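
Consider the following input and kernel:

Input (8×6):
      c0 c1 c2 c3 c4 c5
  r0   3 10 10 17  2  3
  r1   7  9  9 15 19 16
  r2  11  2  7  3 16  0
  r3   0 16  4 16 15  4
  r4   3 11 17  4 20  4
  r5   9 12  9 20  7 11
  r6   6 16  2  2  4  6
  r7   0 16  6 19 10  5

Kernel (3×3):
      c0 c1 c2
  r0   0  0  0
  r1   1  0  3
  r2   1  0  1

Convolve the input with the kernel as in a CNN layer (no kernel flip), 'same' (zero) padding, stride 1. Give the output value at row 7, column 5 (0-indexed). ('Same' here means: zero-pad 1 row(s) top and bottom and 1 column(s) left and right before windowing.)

The receptive field on the zero-padded input at this output position is [4 6 0 / 10 5 0 / 0 0 0]. Elementwise product with the kernel and sum: 10·1 + 0·3 + 0·1 + 0·1.

10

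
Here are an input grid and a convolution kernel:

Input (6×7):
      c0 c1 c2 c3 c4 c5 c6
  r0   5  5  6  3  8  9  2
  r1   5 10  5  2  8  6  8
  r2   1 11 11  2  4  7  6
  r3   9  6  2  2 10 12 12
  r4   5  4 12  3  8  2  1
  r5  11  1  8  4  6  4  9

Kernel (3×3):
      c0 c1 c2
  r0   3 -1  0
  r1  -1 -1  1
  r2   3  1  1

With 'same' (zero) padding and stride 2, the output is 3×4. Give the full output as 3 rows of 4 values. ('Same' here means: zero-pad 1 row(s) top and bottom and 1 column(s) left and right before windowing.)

Output[0,0]: The receptive field on the zero-padded input at this output position is [0 0 0 / 0 5 5 / 0 5 10]. Elementwise product with the kernel and sum: 0·3 + 0·-1 + 0·-1 + 5·-1 + 5·1 + 0·3 + 5·1 + 10·1.

15 29 18 15
20 27 27 45
2 18 9 42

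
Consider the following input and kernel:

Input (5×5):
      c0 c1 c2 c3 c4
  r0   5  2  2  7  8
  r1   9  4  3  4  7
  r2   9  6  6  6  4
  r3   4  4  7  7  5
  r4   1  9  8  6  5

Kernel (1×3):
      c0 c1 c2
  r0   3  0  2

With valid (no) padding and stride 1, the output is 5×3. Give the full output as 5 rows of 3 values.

Output[0,0]: The receptive field on the input at this output position is [5 2 2]. Elementwise product with the kernel and sum: 5·3 + 2·2.

19 20 22
33 20 23
39 30 26
26 26 31
19 39 34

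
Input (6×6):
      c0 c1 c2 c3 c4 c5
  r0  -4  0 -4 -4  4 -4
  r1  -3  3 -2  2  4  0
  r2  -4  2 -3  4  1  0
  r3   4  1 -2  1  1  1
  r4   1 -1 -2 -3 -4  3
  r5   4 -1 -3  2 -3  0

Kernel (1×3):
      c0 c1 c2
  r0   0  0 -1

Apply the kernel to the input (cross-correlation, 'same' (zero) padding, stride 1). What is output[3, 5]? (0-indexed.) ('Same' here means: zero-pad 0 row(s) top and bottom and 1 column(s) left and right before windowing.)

The receptive field on the zero-padded input at this output position is [1 1 0]. Elementwise product with the kernel and sum: 0·-1.

0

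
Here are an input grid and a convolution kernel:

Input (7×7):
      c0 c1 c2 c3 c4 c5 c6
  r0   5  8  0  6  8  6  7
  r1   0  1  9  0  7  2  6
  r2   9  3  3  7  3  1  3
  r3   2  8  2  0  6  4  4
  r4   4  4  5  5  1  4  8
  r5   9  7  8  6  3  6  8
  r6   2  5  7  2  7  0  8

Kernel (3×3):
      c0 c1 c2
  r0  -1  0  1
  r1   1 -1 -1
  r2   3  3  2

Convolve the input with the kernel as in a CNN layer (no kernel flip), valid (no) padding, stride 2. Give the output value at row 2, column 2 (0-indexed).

The receptive field on the input at this output position is [1 4 8 / 3 6 8 / 7 0 8]. Elementwise product with the kernel and sum: 1·-1 + 8·1 + 3·1 + 6·-1 + 8·-1 + 7·3 + 0·3 + 8·2.

33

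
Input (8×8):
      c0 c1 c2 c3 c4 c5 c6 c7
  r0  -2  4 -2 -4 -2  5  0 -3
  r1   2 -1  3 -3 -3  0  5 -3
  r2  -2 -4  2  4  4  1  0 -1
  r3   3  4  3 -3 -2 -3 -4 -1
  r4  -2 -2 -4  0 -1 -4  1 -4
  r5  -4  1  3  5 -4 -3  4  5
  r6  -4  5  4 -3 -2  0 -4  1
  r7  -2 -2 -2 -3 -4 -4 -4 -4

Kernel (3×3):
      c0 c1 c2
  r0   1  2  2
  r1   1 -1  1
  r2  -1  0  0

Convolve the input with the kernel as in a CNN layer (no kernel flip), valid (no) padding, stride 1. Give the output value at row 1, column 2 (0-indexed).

The receptive field on the input at this output position is [3 -3 -3 / 2 4 4 / 3 -3 -2]. Elementwise product with the kernel and sum: 3·1 + -3·2 + -3·2 + 2·1 + 4·-1 + 4·1 + 3·-1.

-10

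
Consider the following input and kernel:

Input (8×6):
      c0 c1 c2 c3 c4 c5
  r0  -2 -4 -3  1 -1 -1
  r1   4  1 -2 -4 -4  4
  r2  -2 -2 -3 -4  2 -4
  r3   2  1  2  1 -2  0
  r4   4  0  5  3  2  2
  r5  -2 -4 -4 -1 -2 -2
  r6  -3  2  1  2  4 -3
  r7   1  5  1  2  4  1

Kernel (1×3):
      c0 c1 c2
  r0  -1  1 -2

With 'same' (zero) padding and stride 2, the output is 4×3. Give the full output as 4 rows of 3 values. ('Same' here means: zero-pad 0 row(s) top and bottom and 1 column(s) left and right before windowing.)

Output[0,0]: The receptive field on the zero-padded input at this output position is [0 -2 -4]. Elementwise product with the kernel and sum: 0·-1 + -2·1 + -4·-2.

6 -1 0
2 7 14
4 -1 -5
-7 -5 8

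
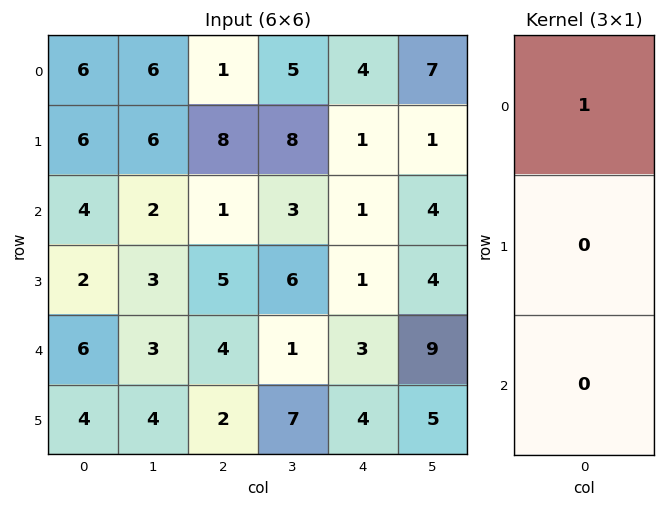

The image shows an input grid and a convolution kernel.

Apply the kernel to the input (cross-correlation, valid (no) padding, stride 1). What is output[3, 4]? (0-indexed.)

The receptive field on the input at this output position is [1 / 3 / 4]. Elementwise product with the kernel and sum: 1·1.

1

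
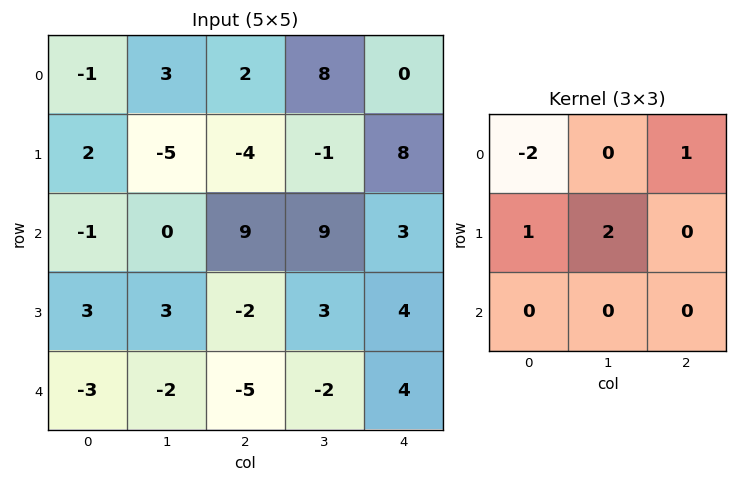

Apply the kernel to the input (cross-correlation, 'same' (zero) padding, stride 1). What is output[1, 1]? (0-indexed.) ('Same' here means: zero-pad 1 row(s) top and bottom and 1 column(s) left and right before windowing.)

The receptive field on the zero-padded input at this output position is [-1 3 2 / 2 -5 -4 / -1 0 9]. Elementwise product with the kernel and sum: -1·-2 + 2·1 + 2·1 + -5·2.

-4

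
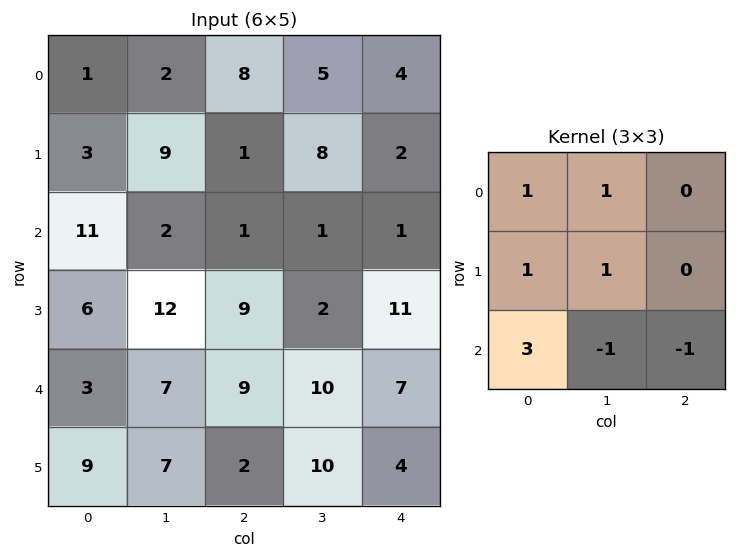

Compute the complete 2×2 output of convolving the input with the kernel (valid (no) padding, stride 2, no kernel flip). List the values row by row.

45 23
24 23

Output[0,0]: The receptive field on the input at this output position is [1 2 8 / 3 9 1 / 11 2 1]. Elementwise product with the kernel and sum: 1·1 + 2·1 + 3·1 + 9·1 + 11·3 + 2·-1 + 1·-1.
Output[0,1]: The receptive field on the input at this output position is [8 5 4 / 1 8 2 / 1 1 1]. Elementwise product with the kernel and sum: 8·1 + 5·1 + 1·1 + 8·1 + 1·3 + 1·-1 + 1·-1.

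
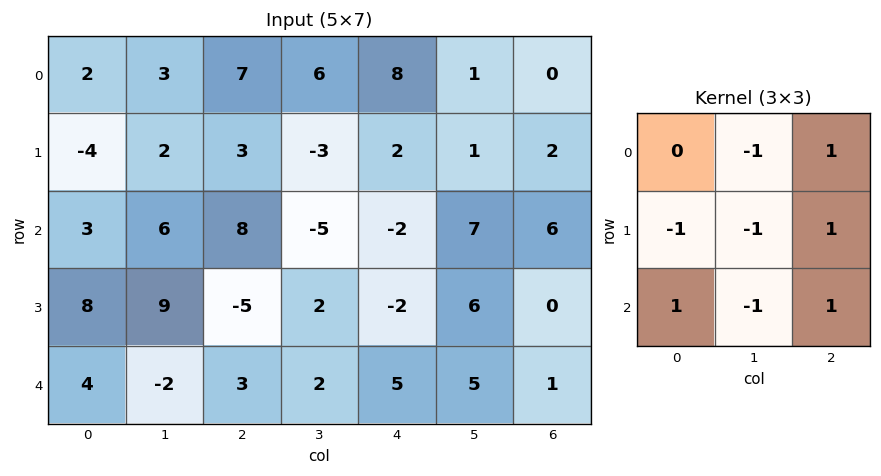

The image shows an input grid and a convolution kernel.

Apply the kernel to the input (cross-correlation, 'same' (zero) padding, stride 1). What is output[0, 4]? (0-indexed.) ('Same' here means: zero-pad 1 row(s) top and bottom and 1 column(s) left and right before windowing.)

-17

The receptive field on the zero-padded input at this output position is [0 0 0 / 6 8 1 / -3 2 1]. Elementwise product with the kernel and sum: 0·-1 + 0·1 + 6·-1 + 8·-1 + 1·1 + -3·1 + 2·-1 + 1·1.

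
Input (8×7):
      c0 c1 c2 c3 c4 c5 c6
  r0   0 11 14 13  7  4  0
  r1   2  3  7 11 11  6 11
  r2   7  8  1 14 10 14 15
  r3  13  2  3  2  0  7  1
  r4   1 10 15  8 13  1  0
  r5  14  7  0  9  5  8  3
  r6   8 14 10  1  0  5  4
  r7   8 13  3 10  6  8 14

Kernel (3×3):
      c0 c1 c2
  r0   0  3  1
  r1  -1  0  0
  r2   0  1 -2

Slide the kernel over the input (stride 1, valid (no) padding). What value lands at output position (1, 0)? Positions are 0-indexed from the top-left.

The receptive field on the input at this output position is [2 3 7 / 7 8 1 / 13 2 3]. Elementwise product with the kernel and sum: 3·3 + 7·1 + 7·-1 + 2·1 + 3·-2.

5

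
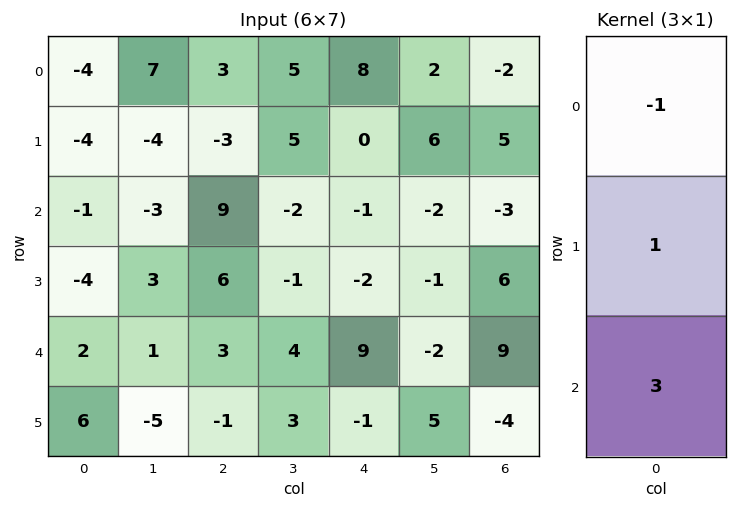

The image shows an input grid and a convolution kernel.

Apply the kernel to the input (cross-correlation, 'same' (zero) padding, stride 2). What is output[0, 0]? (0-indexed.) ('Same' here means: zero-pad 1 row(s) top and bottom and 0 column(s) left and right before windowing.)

-16

The receptive field on the zero-padded input at this output position is [0 / -4 / -4]. Elementwise product with the kernel and sum: 0·-1 + -4·1 + -4·3.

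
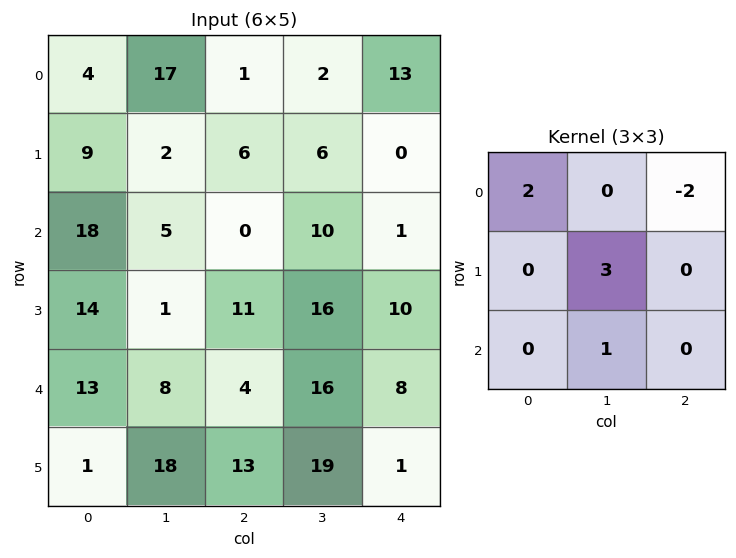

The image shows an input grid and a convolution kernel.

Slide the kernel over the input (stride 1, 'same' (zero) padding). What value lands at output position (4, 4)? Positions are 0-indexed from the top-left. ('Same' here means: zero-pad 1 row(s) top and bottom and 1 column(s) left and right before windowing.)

The receptive field on the zero-padded input at this output position is [16 10 0 / 16 8 0 / 19 1 0]. Elementwise product with the kernel and sum: 16·2 + 0·-2 + 8·3 + 1·1.

57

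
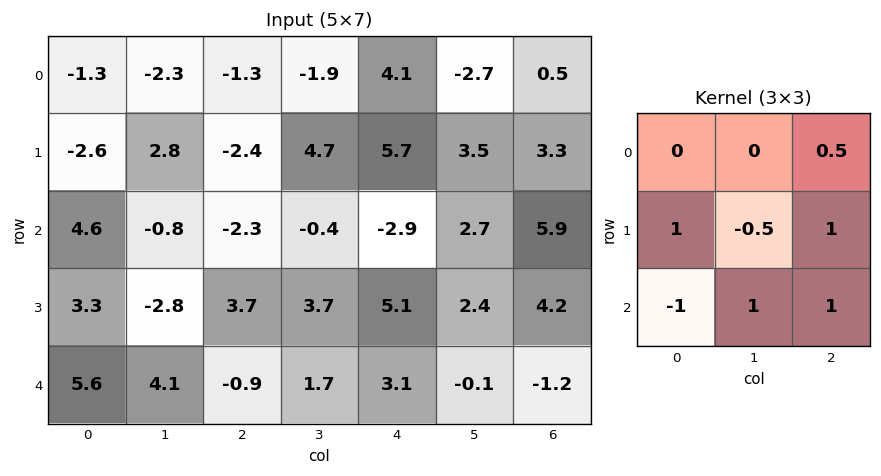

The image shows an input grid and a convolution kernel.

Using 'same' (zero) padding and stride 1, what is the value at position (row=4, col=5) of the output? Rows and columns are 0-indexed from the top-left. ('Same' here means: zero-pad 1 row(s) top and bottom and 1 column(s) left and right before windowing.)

4.05

The receptive field on the zero-padded input at this output position is [5.1 2.4 4.2 / 3.1 -0.1 -1.2 / 0 0 0]. Elementwise product with the kernel and sum: 4.2·0.5 + 3.1·1 + -0.1·-0.5 + -1.2·1 + 0·-1 + 0·1 + 0·1.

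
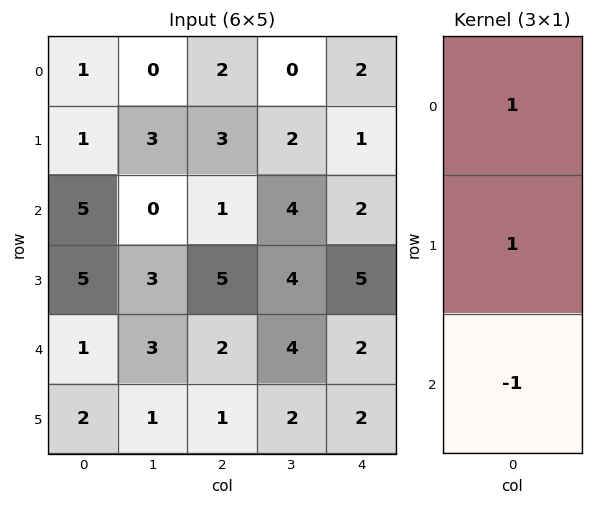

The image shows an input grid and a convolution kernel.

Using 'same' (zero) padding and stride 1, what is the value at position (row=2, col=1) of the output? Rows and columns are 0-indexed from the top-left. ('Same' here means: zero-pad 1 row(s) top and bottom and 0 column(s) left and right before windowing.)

The receptive field on the zero-padded input at this output position is [3 / 0 / 3]. Elementwise product with the kernel and sum: 3·1 + 0·1 + 3·-1.

0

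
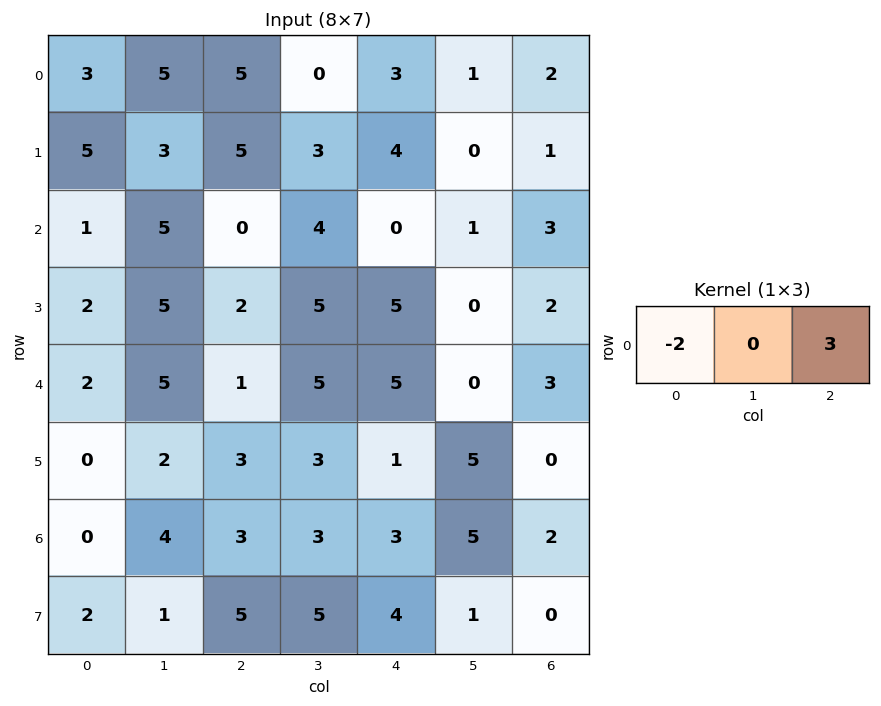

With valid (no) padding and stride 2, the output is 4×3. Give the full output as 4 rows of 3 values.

9 -1 0
-2 0 9
-1 13 -1
9 3 0

Output[0,0]: The receptive field on the input at this output position is [3 5 5]. Elementwise product with the kernel and sum: 3·-2 + 5·3.
Output[0,1]: The receptive field on the input at this output position is [5 0 3]. Elementwise product with the kernel and sum: 5·-2 + 3·3.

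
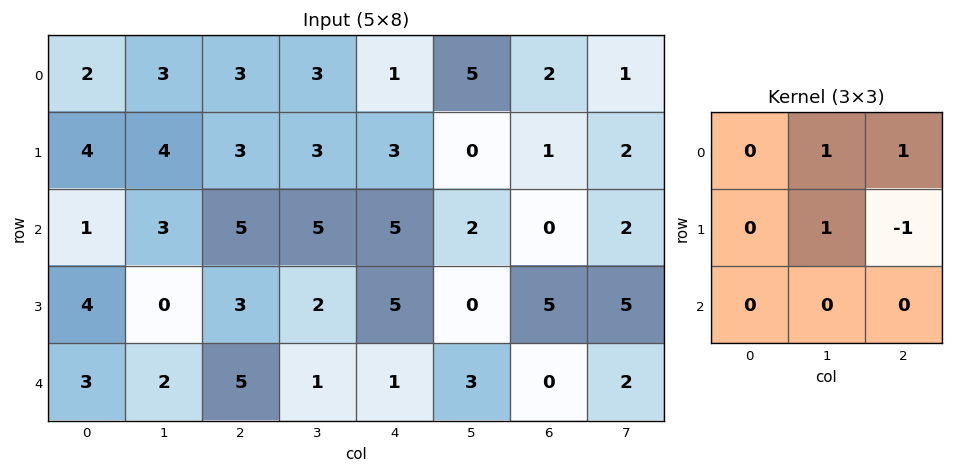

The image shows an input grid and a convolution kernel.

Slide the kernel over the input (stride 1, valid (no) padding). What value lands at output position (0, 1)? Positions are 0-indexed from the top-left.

The receptive field on the input at this output position is [3 3 3 / 4 3 3 / 3 5 5]. Elementwise product with the kernel and sum: 3·1 + 3·1 + 3·1 + 3·-1.

6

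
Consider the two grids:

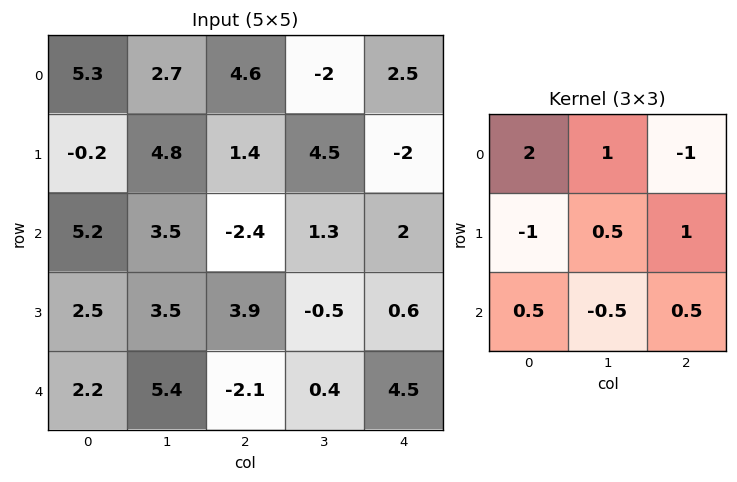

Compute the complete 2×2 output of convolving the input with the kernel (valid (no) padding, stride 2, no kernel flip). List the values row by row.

12.35 2.7
16.8 -8.05

Output[0,0]: The receptive field on the input at this output position is [5.3 2.7 4.6 / -0.2 4.8 1.4 / 5.2 3.5 -2.4]. Elementwise product with the kernel and sum: 5.3·2 + 2.7·1 + 4.6·-1 + -0.2·-1 + 4.8·0.5 + 1.4·1 + 5.2·0.5 + 3.5·-0.5 + -2.4·0.5.
Output[0,1]: The receptive field on the input at this output position is [4.6 -2 2.5 / 1.4 4.5 -2 / -2.4 1.3 2]. Elementwise product with the kernel and sum: 4.6·2 + -2·1 + 2.5·-1 + 1.4·-1 + 4.5·0.5 + -2·1 + -2.4·0.5 + 1.3·-0.5 + 2·0.5.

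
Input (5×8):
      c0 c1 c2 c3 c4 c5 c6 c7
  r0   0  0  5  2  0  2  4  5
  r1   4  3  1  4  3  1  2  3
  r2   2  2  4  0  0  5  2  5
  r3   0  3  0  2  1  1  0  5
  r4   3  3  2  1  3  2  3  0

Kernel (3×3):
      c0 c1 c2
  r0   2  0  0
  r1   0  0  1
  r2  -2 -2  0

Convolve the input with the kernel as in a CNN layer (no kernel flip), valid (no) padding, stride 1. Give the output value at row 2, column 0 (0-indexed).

The receptive field on the input at this output position is [2 2 4 / 0 3 0 / 3 3 2]. Elementwise product with the kernel and sum: 2·2 + 0·1 + 3·-2 + 3·-2.

-8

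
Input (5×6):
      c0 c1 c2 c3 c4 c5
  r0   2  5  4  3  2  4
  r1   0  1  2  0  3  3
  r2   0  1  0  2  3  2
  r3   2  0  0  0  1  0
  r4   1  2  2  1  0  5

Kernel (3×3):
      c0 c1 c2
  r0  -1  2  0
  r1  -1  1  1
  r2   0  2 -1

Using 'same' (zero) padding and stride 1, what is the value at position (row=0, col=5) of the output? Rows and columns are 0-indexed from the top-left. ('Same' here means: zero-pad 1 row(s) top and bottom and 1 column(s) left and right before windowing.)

8

The receptive field on the zero-padded input at this output position is [0 0 0 / 2 4 0 / 3 3 0]. Elementwise product with the kernel and sum: 0·-1 + 0·2 + 2·-1 + 4·1 + 0·1 + 3·2 + 0·-1.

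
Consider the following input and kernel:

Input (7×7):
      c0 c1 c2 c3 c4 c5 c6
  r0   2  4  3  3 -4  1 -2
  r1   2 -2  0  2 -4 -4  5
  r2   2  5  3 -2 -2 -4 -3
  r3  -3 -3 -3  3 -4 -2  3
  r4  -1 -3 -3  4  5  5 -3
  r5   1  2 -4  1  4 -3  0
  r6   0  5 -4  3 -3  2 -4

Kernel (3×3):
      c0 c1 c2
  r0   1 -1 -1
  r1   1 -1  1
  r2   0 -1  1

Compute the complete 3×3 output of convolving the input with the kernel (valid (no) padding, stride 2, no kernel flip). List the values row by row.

Output[0,0]: The receptive field on the input at this output position is [2 4 3 / 2 -2 0 / 2 5 3]. Elementwise product with the kernel and sum: 2·1 + 4·-1 + 3·-1 + 2·1 + -2·-1 + 0·1 + 5·-1 + 3·1.
Output[0,1]: The receptive field on the input at this output position is [3 3 -4 / 0 2 -4 / 3 -2 -2]. Elementwise product with the kernel and sum: 3·1 + 3·-1 + -4·-1 + 0·1 + 2·-1 + -4·1 + -2·-1 + -2·1.

-3 -2 3
-9 -2 -2
-9 -19 4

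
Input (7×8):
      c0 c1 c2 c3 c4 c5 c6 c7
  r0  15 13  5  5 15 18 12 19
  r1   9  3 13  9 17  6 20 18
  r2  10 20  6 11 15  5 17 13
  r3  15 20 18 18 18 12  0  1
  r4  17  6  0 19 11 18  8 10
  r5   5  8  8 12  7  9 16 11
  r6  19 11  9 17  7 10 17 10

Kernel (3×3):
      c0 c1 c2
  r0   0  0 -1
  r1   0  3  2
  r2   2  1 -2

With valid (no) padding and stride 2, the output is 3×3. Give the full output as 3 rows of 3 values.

Output[0,0]: The receptive field on the input at this output position is [15 13 5 / 9 3 13 / 10 20 6]. Elementwise product with the kernel and sum: 5·-1 + 3·3 + 13·2 + 10·2 + 20·1 + 6·-2.

58 39 47
130 72 43
71 60 41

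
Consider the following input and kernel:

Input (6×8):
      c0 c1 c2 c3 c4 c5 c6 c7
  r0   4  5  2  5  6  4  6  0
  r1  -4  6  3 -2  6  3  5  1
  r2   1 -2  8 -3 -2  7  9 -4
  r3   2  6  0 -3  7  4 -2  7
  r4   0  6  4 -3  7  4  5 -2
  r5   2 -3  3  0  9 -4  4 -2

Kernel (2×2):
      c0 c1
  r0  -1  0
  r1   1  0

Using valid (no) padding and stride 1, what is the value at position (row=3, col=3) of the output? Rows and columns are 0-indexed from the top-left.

0

The receptive field on the input at this output position is [-3 7 / -3 7]. Elementwise product with the kernel and sum: -3·-1 + -3·1.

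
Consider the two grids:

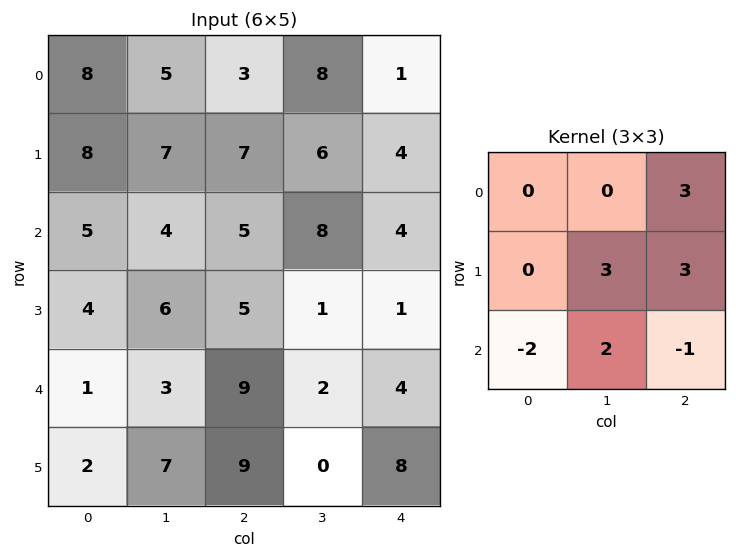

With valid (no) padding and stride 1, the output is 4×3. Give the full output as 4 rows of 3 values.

44 57 35
47 54 39
43 52 0
52 40 -5

Output[0,0]: The receptive field on the input at this output position is [8 5 3 / 8 7 7 / 5 4 5]. Elementwise product with the kernel and sum: 3·3 + 7·3 + 7·3 + 5·-2 + 4·2 + 5·-1.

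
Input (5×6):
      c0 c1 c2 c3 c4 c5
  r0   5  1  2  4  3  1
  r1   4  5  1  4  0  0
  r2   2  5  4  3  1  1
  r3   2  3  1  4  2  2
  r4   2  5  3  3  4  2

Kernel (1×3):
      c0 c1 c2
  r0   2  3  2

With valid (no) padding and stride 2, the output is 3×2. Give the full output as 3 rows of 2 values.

17 22
27 19
25 23

Output[0,0]: The receptive field on the input at this output position is [5 1 2]. Elementwise product with the kernel and sum: 5·2 + 1·3 + 2·2.
Output[0,1]: The receptive field on the input at this output position is [2 4 3]. Elementwise product with the kernel and sum: 2·2 + 4·3 + 3·2.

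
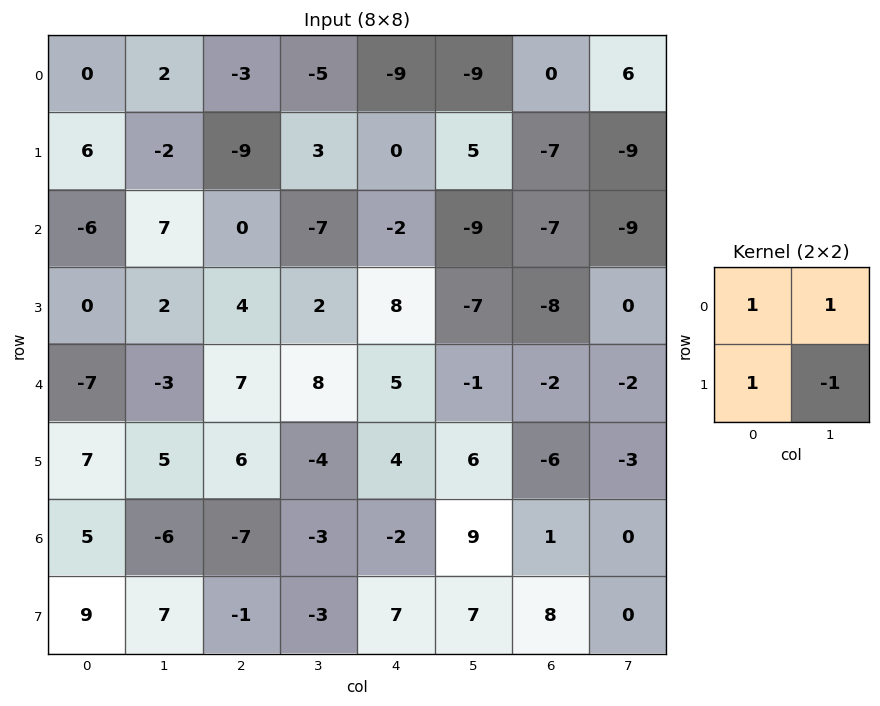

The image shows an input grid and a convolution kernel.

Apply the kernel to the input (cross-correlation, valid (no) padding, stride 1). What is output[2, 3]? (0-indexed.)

The receptive field on the input at this output position is [-7 -2 / 2 8]. Elementwise product with the kernel and sum: -7·1 + -2·1 + 2·1 + 8·-1.

-15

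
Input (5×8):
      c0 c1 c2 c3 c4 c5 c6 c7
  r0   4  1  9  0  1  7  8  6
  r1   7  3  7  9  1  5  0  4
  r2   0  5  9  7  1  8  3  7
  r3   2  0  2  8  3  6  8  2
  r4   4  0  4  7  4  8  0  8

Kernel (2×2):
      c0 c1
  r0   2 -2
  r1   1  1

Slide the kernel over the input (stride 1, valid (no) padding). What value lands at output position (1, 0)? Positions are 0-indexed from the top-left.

13

The receptive field on the input at this output position is [7 3 / 0 5]. Elementwise product with the kernel and sum: 7·2 + 3·-2 + 0·1 + 5·1.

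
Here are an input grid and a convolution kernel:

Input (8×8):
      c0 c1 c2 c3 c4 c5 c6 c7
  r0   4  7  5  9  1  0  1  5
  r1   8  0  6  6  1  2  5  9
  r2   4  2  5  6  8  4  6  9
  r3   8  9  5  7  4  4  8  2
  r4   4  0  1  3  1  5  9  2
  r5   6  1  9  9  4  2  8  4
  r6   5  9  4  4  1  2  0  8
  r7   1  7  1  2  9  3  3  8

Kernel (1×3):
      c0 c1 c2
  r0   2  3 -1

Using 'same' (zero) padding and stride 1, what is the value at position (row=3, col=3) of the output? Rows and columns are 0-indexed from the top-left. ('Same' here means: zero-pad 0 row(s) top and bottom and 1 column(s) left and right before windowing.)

The receptive field on the zero-padded input at this output position is [5 7 4]. Elementwise product with the kernel and sum: 5·2 + 7·3 + 4·-1.

27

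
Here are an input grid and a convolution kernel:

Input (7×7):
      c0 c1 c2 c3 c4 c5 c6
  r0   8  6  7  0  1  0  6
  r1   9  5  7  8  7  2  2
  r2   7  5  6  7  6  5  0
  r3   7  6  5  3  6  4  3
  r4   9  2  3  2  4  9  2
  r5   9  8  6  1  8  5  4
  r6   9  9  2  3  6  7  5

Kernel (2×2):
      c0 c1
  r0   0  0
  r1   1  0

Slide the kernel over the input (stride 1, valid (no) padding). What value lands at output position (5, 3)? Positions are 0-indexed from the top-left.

3

The receptive field on the input at this output position is [1 8 / 3 6]. Elementwise product with the kernel and sum: 3·1.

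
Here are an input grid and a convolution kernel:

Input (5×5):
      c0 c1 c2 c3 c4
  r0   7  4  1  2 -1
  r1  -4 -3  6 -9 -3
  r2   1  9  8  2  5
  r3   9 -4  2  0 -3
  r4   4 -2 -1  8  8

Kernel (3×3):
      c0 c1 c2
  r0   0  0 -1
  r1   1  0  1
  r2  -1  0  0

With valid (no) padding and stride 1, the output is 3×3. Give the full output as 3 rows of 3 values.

Output[0,0]: The receptive field on the input at this output position is [7 4 1 / -4 -3 6 / 1 9 8]. Elementwise product with the kernel and sum: 1·-1 + -4·1 + 6·1 + 1·-1.

0 -23 -4
-6 24 14
-1 -4 -5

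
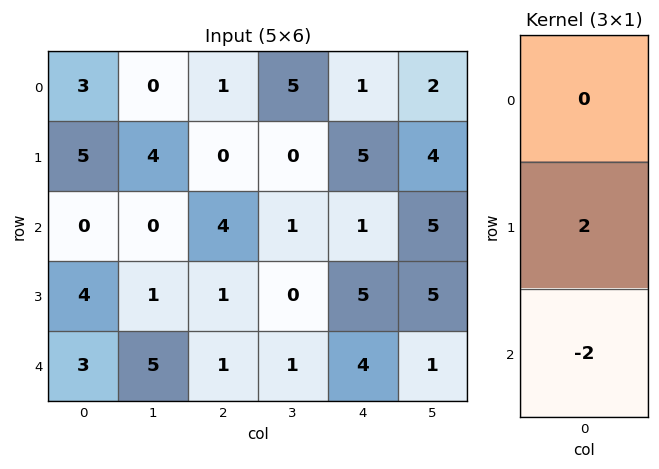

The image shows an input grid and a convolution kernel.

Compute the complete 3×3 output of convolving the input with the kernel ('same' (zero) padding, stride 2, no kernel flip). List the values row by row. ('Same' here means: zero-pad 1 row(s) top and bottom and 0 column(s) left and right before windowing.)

Output[0,0]: The receptive field on the zero-padded input at this output position is [0 / 3 / 5]. Elementwise product with the kernel and sum: 3·2 + 5·-2.

-4 2 -8
-8 6 -8
6 2 8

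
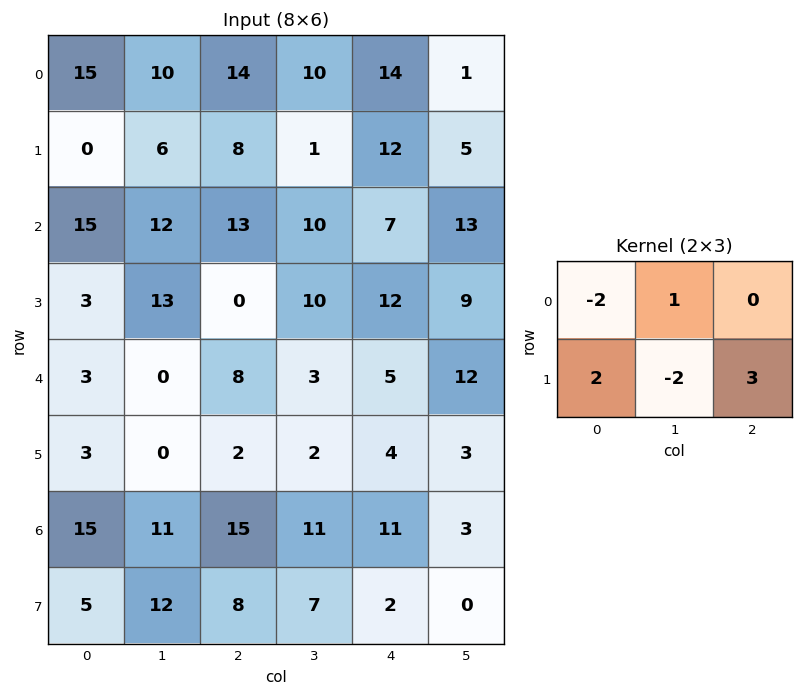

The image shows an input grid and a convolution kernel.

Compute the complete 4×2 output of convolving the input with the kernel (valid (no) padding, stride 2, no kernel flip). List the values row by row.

Output[0,0]: The receptive field on the input at this output position is [15 10 14 / 0 6 8]. Elementwise product with the kernel and sum: 15·-2 + 10·1 + 0·2 + 6·-2 + 8·3.

-8 32
-38 0
6 -1
-9 -11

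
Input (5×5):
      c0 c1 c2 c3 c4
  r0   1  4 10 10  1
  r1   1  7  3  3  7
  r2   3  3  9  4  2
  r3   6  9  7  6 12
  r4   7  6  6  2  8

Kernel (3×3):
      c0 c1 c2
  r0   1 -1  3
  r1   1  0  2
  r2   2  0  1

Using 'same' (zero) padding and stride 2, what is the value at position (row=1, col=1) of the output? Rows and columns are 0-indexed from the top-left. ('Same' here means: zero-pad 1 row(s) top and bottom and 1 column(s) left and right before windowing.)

The receptive field on the zero-padded input at this output position is [7 3 3 / 3 9 4 / 9 7 6]. Elementwise product with the kernel and sum: 7·1 + 3·-1 + 3·3 + 3·1 + 4·2 + 9·2 + 6·1.

48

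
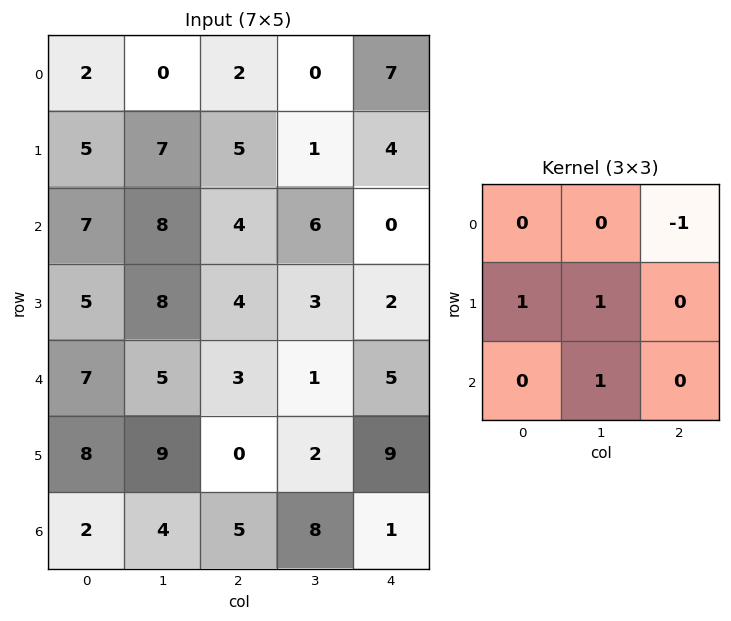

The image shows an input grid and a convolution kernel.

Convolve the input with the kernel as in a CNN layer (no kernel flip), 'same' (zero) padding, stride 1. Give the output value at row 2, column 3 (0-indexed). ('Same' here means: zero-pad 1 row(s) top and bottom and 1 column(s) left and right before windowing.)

The receptive field on the zero-padded input at this output position is [5 1 4 / 4 6 0 / 4 3 2]. Elementwise product with the kernel and sum: 4·-1 + 4·1 + 6·1 + 3·1.

9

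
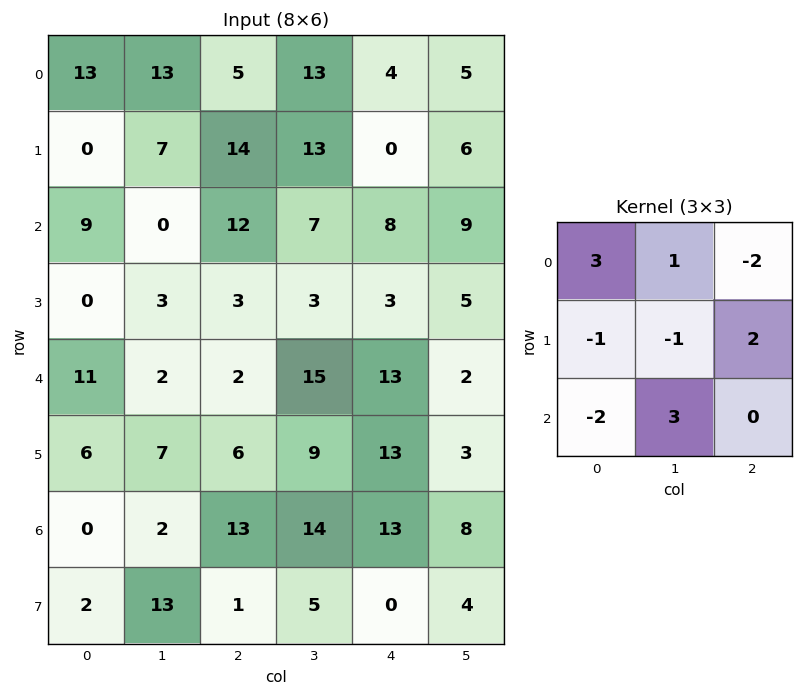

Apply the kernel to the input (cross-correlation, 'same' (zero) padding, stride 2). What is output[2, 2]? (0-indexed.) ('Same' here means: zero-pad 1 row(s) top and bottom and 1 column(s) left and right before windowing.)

-1

The receptive field on the zero-padded input at this output position is [3 3 5 / 15 13 2 / 9 13 3]. Elementwise product with the kernel and sum: 3·3 + 3·1 + 5·-2 + 15·-1 + 13·-1 + 2·2 + 9·-2 + 13·3.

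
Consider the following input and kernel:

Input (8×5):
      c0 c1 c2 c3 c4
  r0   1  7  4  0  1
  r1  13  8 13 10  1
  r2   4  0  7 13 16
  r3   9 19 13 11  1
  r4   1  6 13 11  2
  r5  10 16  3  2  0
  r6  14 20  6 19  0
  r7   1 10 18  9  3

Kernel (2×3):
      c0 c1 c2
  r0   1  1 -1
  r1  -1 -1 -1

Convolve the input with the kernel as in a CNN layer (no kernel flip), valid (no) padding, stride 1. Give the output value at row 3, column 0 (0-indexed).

The receptive field on the input at this output position is [9 19 13 / 1 6 13]. Elementwise product with the kernel and sum: 9·1 + 19·1 + 13·-1 + 1·-1 + 6·-1 + 13·-1.

-5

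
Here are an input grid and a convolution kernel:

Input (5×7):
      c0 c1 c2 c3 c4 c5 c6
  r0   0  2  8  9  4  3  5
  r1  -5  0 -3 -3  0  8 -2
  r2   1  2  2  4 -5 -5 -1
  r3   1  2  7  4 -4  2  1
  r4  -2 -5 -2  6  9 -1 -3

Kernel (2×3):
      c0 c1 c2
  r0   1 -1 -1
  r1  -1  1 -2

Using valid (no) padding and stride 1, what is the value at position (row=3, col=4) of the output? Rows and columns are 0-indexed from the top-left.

-11

The receptive field on the input at this output position is [-4 2 1 / 9 -1 -3]. Elementwise product with the kernel and sum: -4·1 + 2·-1 + 1·-1 + 9·-1 + -1·1 + -3·-2.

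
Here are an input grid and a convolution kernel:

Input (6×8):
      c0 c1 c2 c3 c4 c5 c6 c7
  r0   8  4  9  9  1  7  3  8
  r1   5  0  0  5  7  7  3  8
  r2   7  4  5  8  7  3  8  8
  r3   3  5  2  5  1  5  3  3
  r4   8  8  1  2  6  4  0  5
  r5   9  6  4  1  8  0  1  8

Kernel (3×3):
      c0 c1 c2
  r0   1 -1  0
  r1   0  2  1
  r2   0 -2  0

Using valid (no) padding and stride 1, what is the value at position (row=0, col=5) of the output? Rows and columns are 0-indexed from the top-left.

2

The receptive field on the input at this output position is [7 3 8 / 7 3 8 / 3 8 8]. Elementwise product with the kernel and sum: 7·1 + 3·-1 + 3·2 + 8·1 + 8·-2.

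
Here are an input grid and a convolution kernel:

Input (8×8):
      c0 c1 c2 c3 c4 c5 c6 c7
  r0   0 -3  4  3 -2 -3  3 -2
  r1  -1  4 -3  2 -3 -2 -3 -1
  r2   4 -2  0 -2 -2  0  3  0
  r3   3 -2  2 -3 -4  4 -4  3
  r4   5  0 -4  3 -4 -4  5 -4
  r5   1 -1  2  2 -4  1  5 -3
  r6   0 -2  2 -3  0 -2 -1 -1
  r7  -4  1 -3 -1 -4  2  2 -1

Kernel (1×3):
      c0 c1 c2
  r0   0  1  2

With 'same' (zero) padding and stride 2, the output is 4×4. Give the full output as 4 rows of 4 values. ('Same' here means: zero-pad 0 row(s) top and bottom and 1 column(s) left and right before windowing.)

Output[0,0]: The receptive field on the zero-padded input at this output position is [0 0 -3]. Elementwise product with the kernel and sum: 0·1 + -3·2.
Output[0,1]: The receptive field on the zero-padded input at this output position is [-3 4 3]. Elementwise product with the kernel and sum: 4·1 + 3·2.

-6 10 -8 -1
0 -4 -2 3
5 2 -12 -3
-4 -4 -4 -3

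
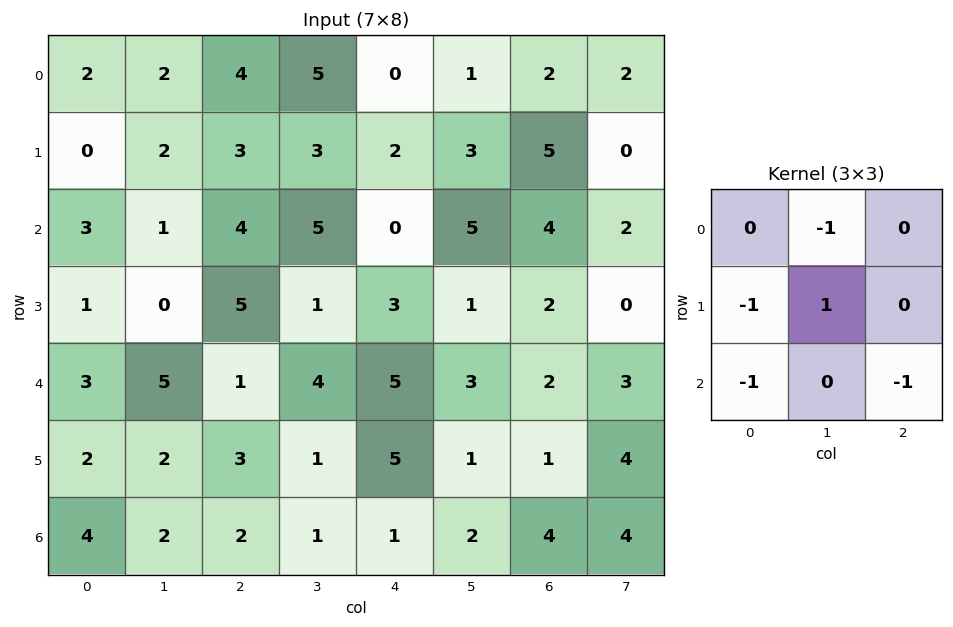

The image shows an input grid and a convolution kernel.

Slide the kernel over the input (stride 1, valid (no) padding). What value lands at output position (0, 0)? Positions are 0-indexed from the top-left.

The receptive field on the input at this output position is [2 2 4 / 0 2 3 / 3 1 4]. Elementwise product with the kernel and sum: 2·-1 + 0·-1 + 2·1 + 3·-1 + 4·-1.

-7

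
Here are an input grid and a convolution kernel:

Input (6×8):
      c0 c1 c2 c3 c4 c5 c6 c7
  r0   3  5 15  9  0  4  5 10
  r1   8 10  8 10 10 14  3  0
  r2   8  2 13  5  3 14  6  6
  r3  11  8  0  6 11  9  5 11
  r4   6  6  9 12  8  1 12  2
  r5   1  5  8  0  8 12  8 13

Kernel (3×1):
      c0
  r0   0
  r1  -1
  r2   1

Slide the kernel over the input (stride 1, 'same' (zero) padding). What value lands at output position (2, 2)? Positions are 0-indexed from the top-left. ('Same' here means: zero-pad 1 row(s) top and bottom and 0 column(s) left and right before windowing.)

The receptive field on the zero-padded input at this output position is [8 / 13 / 0]. Elementwise product with the kernel and sum: 13·-1 + 0·1.

-13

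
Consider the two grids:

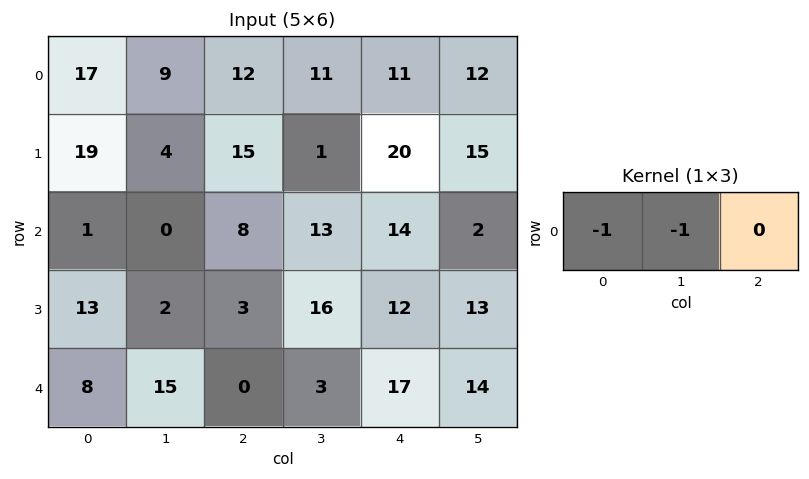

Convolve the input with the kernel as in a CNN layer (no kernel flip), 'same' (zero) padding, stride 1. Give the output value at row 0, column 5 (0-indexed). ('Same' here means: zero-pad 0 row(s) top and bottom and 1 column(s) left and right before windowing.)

-23

The receptive field on the zero-padded input at this output position is [11 12 0]. Elementwise product with the kernel and sum: 11·-1 + 12·-1.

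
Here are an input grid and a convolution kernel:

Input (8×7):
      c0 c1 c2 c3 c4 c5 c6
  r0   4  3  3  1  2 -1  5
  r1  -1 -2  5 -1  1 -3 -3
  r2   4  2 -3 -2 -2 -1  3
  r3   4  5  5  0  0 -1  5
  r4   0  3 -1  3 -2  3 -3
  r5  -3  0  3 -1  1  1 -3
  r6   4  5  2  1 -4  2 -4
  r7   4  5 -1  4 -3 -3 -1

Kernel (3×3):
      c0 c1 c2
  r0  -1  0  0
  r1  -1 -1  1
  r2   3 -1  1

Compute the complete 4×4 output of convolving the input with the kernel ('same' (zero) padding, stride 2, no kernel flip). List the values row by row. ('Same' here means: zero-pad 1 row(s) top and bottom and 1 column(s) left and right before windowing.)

Output[0,0]: The receptive field on the zero-padded input at this output position is [0 0 0 / 0 4 3 / 0 -1 -2]. Elementwise product with the kernel and sum: 0·-1 + 0·-1 + 4·-1 + 3·1 + 0·3 + -1·-1 + -2·1.
Output[0,1]: The receptive field on the zero-padded input at this output position is [0 0 0 / 3 3 1 / -2 5 -1]. Elementwise product with the kernel and sum: 0·-1 + 3·-1 + 3·-1 + 1·1 + -2·3 + 5·-1 + -1·1.

-2 -17 -11 -10
-1 11 3 -7
6 -8 -1 7
2 14 18 -7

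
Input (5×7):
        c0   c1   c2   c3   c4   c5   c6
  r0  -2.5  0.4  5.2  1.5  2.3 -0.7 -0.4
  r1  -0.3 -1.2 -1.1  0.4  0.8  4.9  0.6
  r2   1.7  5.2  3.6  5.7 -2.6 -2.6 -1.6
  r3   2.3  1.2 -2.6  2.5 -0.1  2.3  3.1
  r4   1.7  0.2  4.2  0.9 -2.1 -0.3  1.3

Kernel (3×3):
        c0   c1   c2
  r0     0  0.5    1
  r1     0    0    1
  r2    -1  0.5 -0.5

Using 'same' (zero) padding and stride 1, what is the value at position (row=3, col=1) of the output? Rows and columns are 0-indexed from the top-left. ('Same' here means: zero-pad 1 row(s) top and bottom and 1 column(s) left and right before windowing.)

The receptive field on the zero-padded input at this output position is [1.7 5.2 3.6 / 2.3 1.2 -2.6 / 1.7 0.2 4.2]. Elementwise product with the kernel and sum: 5.2·0.5 + 3.6·1 + -2.6·1 + 1.7·-1 + 0.2·0.5 + 4.2·-0.5.

-0.1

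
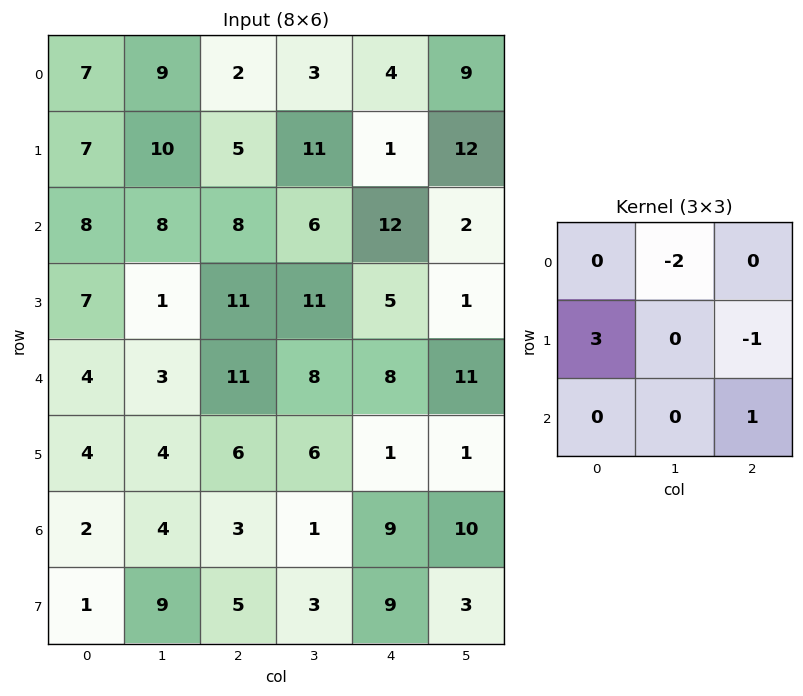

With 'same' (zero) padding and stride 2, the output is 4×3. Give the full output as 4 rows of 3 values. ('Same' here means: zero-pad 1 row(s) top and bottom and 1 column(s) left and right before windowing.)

Output[0,0]: The receptive field on the zero-padded input at this output position is [0 0 0 / 0 7 9 / 0 7 10]. Elementwise product with the kernel and sum: 0·-2 + 0·3 + 9·-1 + 10·1.
Output[0,1]: The receptive field on the zero-padded input at this output position is [0 0 0 / 9 2 3 / 10 5 11]. Elementwise product with the kernel and sum: 0·-2 + 9·3 + 3·-1 + 11·1.

1 35 12
-21 19 15
-13 -15 4
-3 2 -6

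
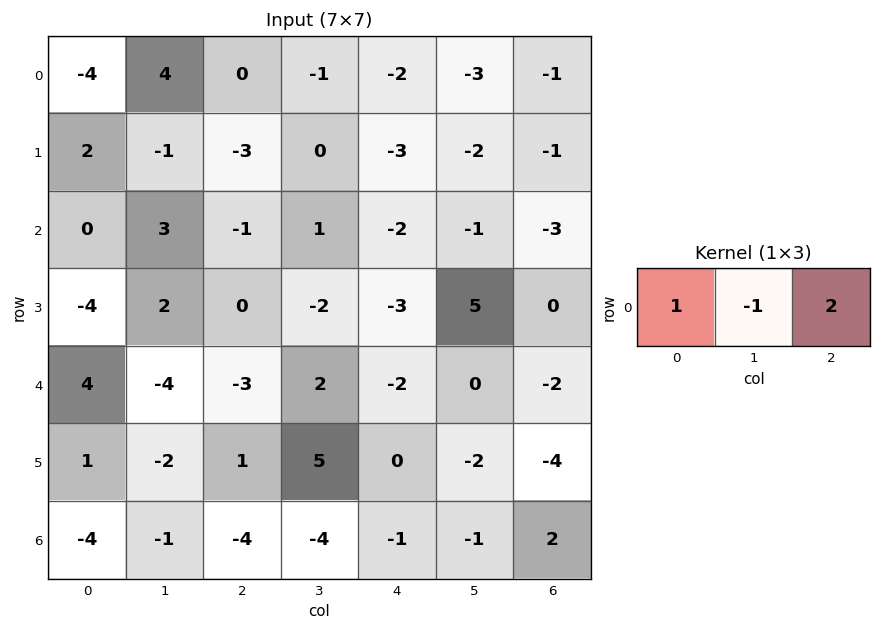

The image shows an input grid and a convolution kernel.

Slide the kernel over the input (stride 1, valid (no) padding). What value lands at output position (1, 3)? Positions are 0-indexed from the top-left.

The receptive field on the input at this output position is [0 -3 -2]. Elementwise product with the kernel and sum: 0·1 + -3·-1 + -2·2.

-1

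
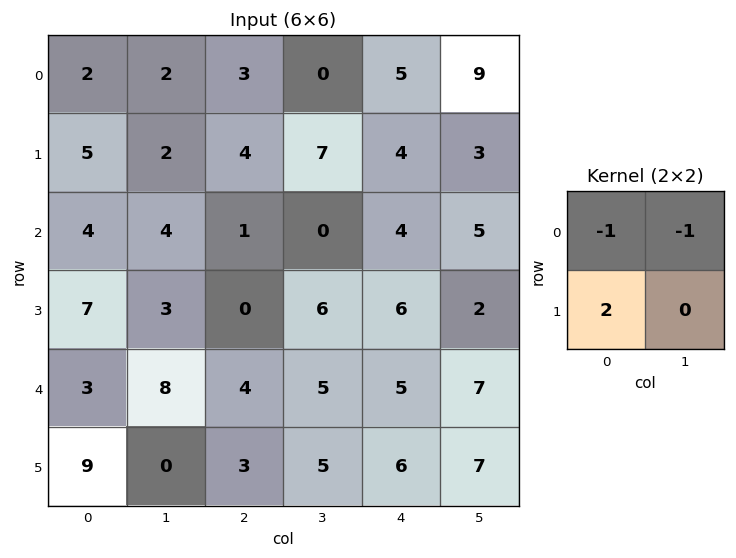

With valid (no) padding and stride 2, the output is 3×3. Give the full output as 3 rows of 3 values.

6 5 -6
6 -1 3
7 -3 0

Output[0,0]: The receptive field on the input at this output position is [2 2 / 5 2]. Elementwise product with the kernel and sum: 2·-1 + 2·-1 + 5·2.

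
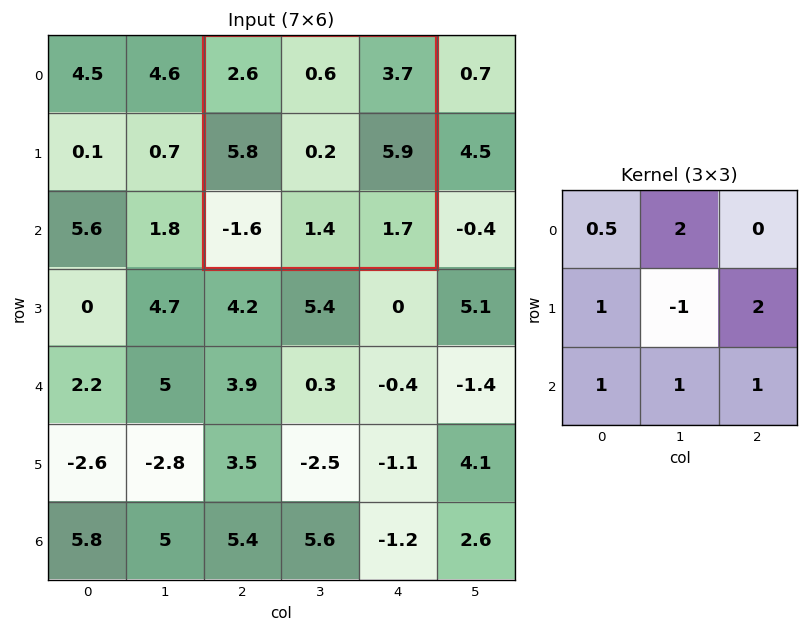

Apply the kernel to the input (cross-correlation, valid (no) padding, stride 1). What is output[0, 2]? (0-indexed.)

21.4

The receptive field on the input at this output position is [2.6 0.6 3.7 / 5.8 0.2 5.9 / -1.6 1.4 1.7]. Elementwise product with the kernel and sum: 2.6·0.5 + 0.6·2 + 5.8·1 + 0.2·-1 + 5.9·2 + -1.6·1 + 1.4·1 + 1.7·1.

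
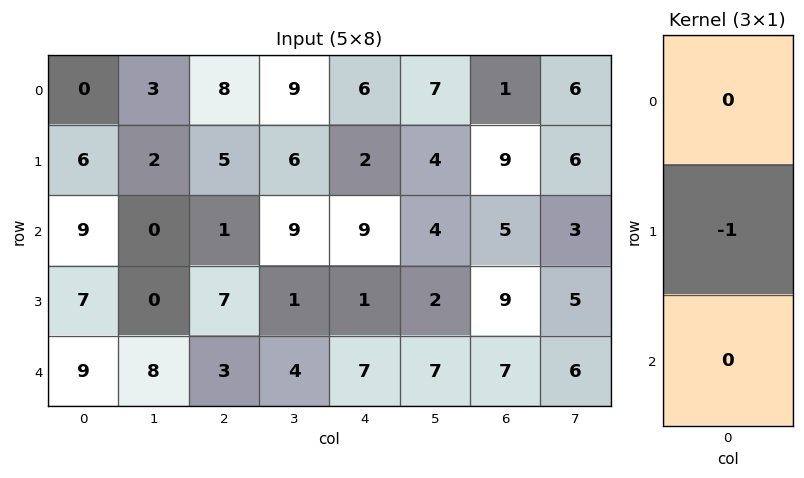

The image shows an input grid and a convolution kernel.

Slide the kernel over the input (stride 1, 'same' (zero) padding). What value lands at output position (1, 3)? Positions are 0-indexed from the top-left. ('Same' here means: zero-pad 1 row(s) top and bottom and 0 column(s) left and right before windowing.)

-6

The receptive field on the zero-padded input at this output position is [9 / 6 / 9]. Elementwise product with the kernel and sum: 6·-1.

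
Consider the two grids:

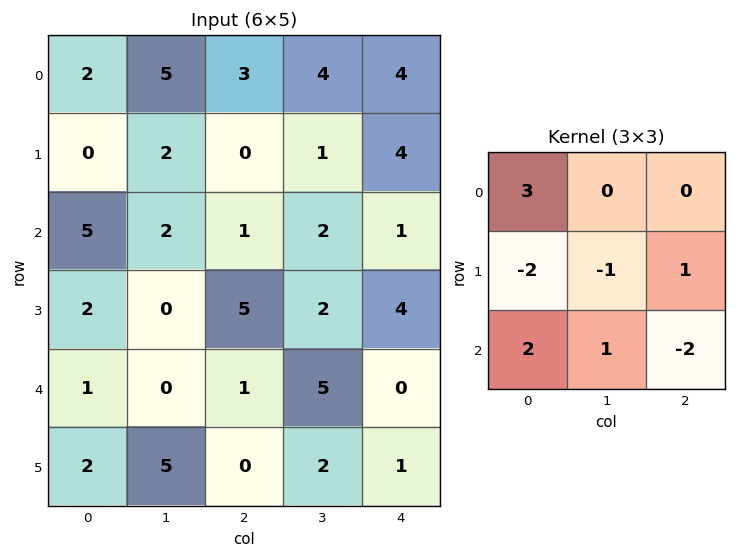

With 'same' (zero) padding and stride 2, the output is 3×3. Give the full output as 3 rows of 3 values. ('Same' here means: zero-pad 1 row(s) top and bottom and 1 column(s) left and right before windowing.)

-1 -7 -6
-1 4 6
-9 10 1

Output[0,0]: The receptive field on the zero-padded input at this output position is [0 0 0 / 0 2 5 / 0 0 2]. Elementwise product with the kernel and sum: 0·3 + 0·-2 + 2·-1 + 5·1 + 0·2 + 0·1 + 2·-2.
Output[0,1]: The receptive field on the zero-padded input at this output position is [0 0 0 / 5 3 4 / 2 0 1]. Elementwise product with the kernel and sum: 0·3 + 5·-2 + 3·-1 + 4·1 + 2·2 + 0·1 + 1·-2.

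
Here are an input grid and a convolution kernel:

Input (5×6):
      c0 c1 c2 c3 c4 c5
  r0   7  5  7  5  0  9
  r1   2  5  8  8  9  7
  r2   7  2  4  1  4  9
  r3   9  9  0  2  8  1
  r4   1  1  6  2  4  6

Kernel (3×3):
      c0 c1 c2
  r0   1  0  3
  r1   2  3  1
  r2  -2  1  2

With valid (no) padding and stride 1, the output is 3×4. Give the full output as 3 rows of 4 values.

Output[0,0]: The receptive field on the input at this output position is [7 5 7 / 2 5 8 / 7 2 4]. Elementwise product with the kernel and sum: 7·1 + 7·3 + 2·2 + 5·3 + 8·1 + 7·-2 + 2·1 + 4·2.
Output[0,1]: The receptive field on the input at this output position is [5 7 5 / 5 8 8 / 2 4 1]. Elementwise product with the kernel and sum: 5·1 + 5·3 + 5·2 + 8·3 + 8·1 + 2·-2 + 4·1 + 1·2.

51 64 57 102
41 32 68 58
75 33 28 69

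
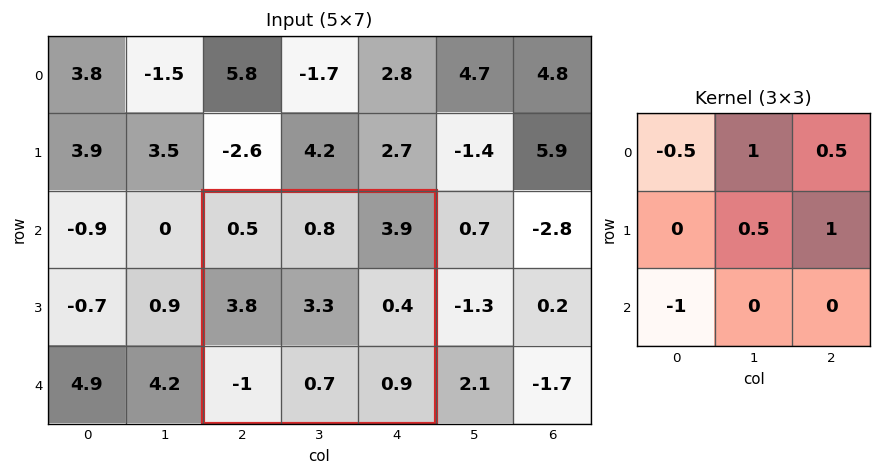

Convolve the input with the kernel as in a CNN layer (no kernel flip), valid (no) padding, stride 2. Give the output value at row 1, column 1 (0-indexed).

The receptive field on the input at this output position is [0.5 0.8 3.9 / 3.8 3.3 0.4 / -1 0.7 0.9]. Elementwise product with the kernel and sum: 0.5·-0.5 + 0.8·1 + 3.9·0.5 + 3.3·0.5 + 0.4·1 + -1·-1.

5.55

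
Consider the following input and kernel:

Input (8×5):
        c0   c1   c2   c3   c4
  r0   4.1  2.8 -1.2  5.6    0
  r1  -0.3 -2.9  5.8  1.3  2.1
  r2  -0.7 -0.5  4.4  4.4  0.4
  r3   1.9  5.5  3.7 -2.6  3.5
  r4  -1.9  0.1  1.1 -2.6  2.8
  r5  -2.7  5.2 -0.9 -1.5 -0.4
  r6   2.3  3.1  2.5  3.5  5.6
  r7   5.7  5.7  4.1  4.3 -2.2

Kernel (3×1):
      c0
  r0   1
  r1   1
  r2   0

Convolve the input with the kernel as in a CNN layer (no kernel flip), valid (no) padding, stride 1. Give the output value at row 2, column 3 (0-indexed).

The receptive field on the input at this output position is [4.4 / -2.6 / -2.6]. Elementwise product with the kernel and sum: 4.4·1 + -2.6·1.

1.8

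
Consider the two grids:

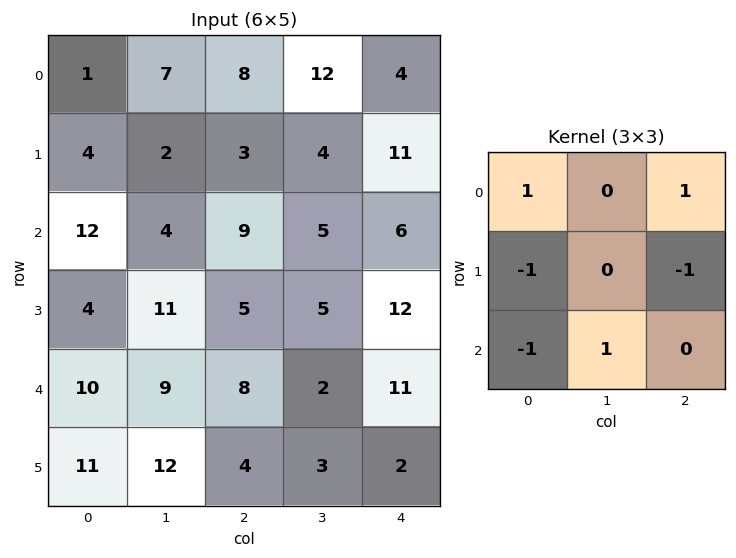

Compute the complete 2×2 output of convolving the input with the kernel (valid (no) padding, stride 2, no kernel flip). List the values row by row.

-6 -6
11 -8

Output[0,0]: The receptive field on the input at this output position is [1 7 8 / 4 2 3 / 12 4 9]. Elementwise product with the kernel and sum: 1·1 + 8·1 + 4·-1 + 3·-1 + 12·-1 + 4·1.
Output[0,1]: The receptive field on the input at this output position is [8 12 4 / 3 4 11 / 9 5 6]. Elementwise product with the kernel and sum: 8·1 + 4·1 + 3·-1 + 11·-1 + 9·-1 + 5·1.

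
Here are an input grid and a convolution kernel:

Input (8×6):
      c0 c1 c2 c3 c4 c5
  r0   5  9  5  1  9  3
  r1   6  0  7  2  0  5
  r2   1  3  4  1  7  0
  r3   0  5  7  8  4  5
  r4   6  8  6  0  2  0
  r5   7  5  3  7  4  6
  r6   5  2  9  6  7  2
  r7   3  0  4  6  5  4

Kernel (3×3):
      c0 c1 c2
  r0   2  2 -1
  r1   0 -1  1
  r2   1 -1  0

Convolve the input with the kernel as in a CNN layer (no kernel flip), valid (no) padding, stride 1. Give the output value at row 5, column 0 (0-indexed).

The receptive field on the input at this output position is [7 5 3 / 5 2 9 / 3 0 4]. Elementwise product with the kernel and sum: 7·2 + 5·2 + 3·-1 + 2·-1 + 9·1 + 3·1 + 0·-1.

31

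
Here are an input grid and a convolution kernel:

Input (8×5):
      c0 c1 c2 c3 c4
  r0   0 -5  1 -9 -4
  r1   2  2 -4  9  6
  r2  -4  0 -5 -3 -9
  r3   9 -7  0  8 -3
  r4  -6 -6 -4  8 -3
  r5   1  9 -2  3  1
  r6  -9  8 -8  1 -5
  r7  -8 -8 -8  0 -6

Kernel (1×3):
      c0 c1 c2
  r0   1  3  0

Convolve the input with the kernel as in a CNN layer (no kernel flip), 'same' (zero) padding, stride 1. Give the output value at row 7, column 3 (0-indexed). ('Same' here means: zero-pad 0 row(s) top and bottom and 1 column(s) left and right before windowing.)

The receptive field on the zero-padded input at this output position is [-8 0 -6]. Elementwise product with the kernel and sum: -8·1 + 0·3.

-8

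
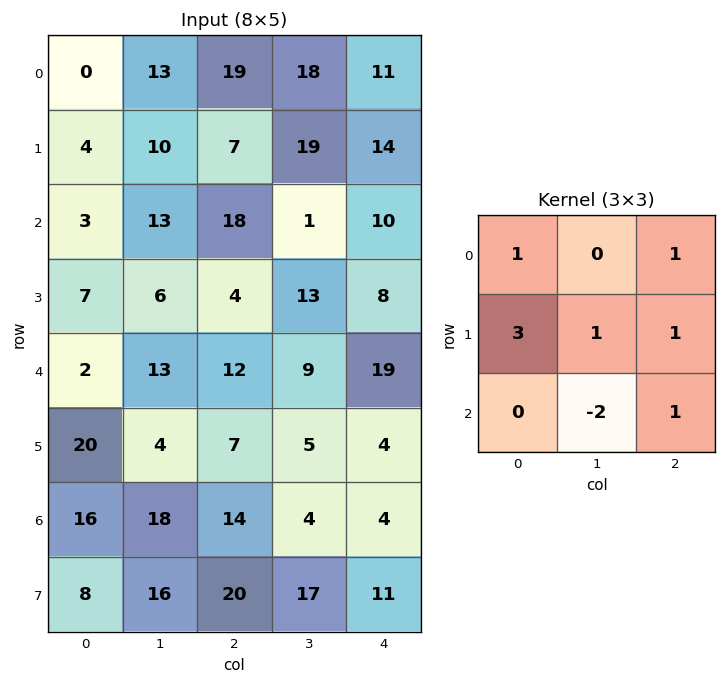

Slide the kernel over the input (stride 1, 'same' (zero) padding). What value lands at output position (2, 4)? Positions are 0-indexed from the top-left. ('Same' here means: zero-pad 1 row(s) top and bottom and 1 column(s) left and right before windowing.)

The receptive field on the zero-padded input at this output position is [19 14 0 / 1 10 0 / 13 8 0]. Elementwise product with the kernel and sum: 19·1 + 0·1 + 1·3 + 10·1 + 0·1 + 8·-2 + 0·1.

16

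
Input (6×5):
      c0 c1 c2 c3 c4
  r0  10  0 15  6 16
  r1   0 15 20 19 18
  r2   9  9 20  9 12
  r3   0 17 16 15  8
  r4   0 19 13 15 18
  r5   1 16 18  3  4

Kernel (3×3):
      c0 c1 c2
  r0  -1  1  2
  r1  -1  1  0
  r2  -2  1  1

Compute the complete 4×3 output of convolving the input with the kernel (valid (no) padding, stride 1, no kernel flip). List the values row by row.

46 43 3
88 51 15
89 18 19
100 12 -12

Output[0,0]: The receptive field on the input at this output position is [10 0 15 / 0 15 20 / 9 9 20]. Elementwise product with the kernel and sum: 10·-1 + 0·1 + 15·2 + 0·-1 + 15·1 + 9·-2 + 9·1 + 20·1.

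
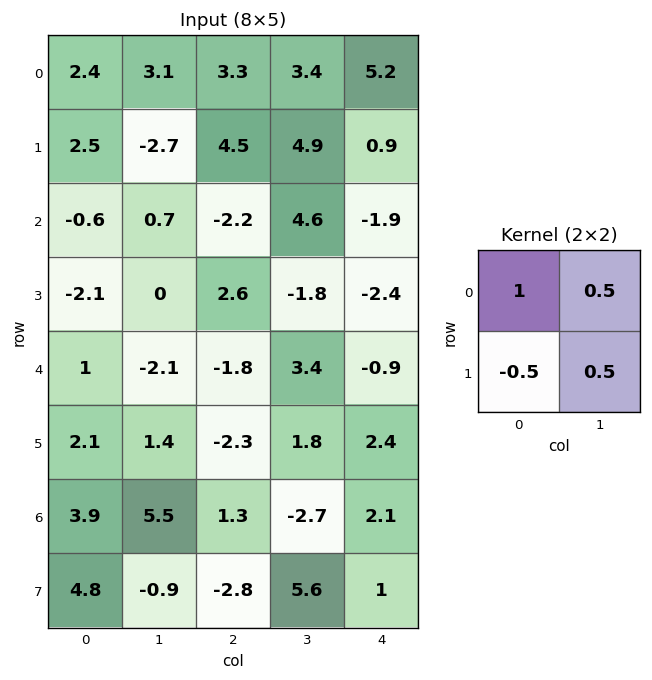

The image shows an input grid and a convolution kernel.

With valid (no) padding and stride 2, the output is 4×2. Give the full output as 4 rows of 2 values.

1.35 5.2
0.8 -2.1
-0.4 1.95
3.8 4.15

Output[0,0]: The receptive field on the input at this output position is [2.4 3.1 / 2.5 -2.7]. Elementwise product with the kernel and sum: 2.4·1 + 3.1·0.5 + 2.5·-0.5 + -2.7·0.5.
Output[0,1]: The receptive field on the input at this output position is [3.3 3.4 / 4.5 4.9]. Elementwise product with the kernel and sum: 3.3·1 + 3.4·0.5 + 4.5·-0.5 + 4.9·0.5.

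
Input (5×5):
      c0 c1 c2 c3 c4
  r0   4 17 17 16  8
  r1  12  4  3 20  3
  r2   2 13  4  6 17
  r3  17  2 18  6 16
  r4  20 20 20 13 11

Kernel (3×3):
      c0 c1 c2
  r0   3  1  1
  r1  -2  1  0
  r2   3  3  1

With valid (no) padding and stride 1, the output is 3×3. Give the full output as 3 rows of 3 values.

75 136 136
127 79 118
131 196 115

Output[0,0]: The receptive field on the input at this output position is [4 17 17 / 12 4 3 / 2 13 4]. Elementwise product with the kernel and sum: 4·3 + 17·1 + 17·1 + 12·-2 + 4·1 + 2·3 + 13·3 + 4·1.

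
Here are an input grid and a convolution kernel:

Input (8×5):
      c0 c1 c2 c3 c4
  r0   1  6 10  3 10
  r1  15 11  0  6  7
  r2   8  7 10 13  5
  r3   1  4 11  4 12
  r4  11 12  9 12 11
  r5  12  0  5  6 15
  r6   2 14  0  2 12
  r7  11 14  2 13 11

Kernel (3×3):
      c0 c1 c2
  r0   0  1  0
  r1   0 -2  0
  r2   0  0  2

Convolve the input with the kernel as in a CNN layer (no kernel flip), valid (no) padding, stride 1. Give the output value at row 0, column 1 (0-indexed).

36

The receptive field on the input at this output position is [6 10 3 / 11 0 6 / 7 10 13]. Elementwise product with the kernel and sum: 10·1 + 0·-2 + 13·2.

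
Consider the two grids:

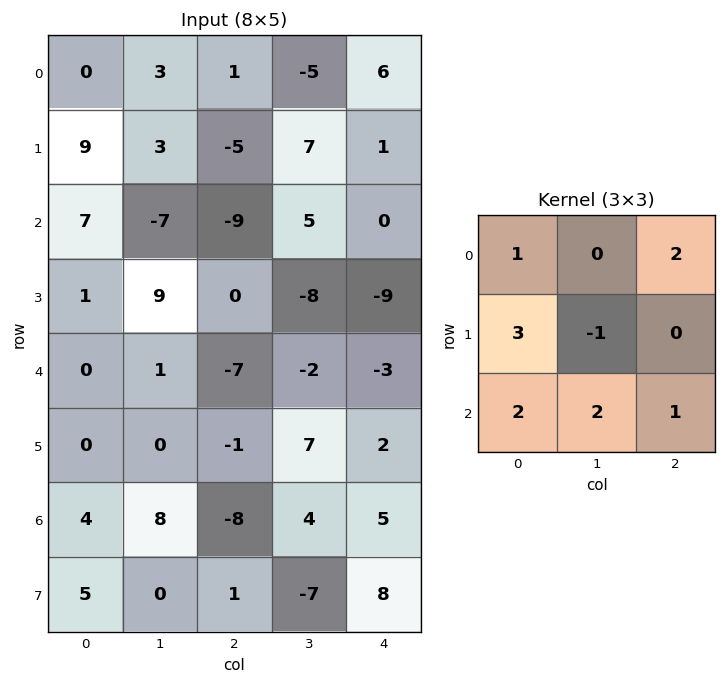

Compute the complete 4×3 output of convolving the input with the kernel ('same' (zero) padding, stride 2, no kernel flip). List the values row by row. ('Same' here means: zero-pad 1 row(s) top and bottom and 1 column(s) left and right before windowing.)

21 11 -5
10 15 -12
18 8 7
6 41 16

Output[0,0]: The receptive field on the zero-padded input at this output position is [0 0 0 / 0 0 3 / 0 9 3]. Elementwise product with the kernel and sum: 0·1 + 0·2 + 0·3 + 0·-1 + 0·2 + 9·2 + 3·1.
Output[0,1]: The receptive field on the zero-padded input at this output position is [0 0 0 / 3 1 -5 / 3 -5 7]. Elementwise product with the kernel and sum: 0·1 + 0·2 + 3·3 + 1·-1 + 3·2 + -5·2 + 7·1.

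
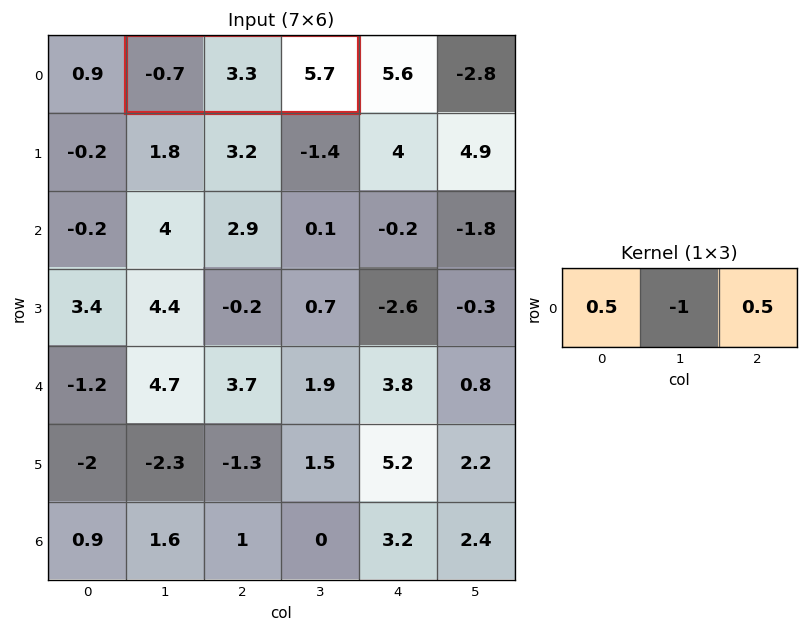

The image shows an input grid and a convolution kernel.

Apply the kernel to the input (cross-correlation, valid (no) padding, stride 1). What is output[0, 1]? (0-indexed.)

-0.8

The receptive field on the input at this output position is [-0.7 3.3 5.7]. Elementwise product with the kernel and sum: -0.7·0.5 + 3.3·-1 + 5.7·0.5.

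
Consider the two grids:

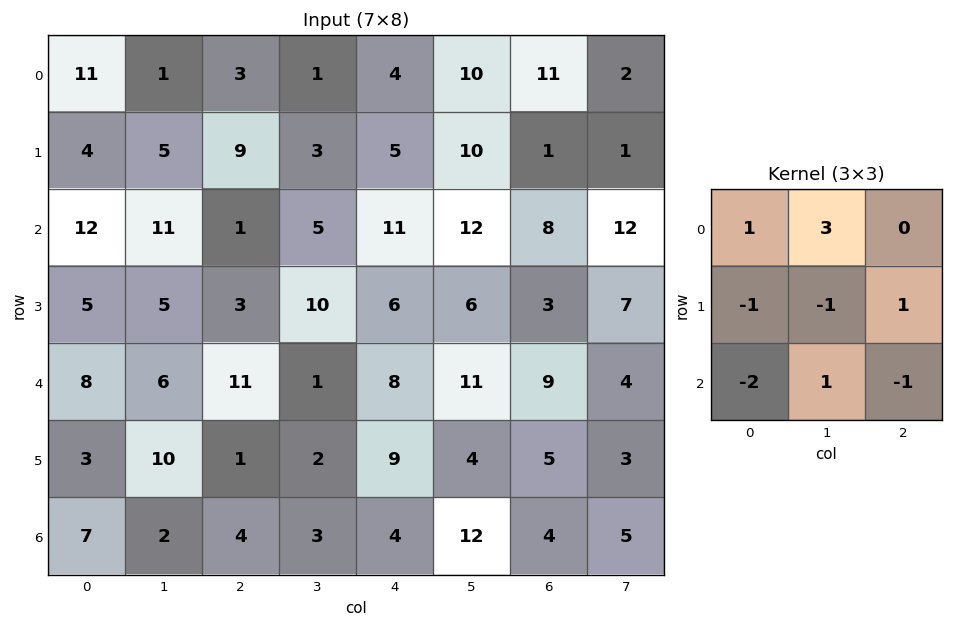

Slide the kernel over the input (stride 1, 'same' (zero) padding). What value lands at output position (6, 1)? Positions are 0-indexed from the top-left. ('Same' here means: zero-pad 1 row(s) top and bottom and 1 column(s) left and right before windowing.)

28

The receptive field on the zero-padded input at this output position is [3 10 1 / 7 2 4 / 0 0 0]. Elementwise product with the kernel and sum: 3·1 + 10·3 + 7·-1 + 2·-1 + 4·1 + 0·-2 + 0·1 + 0·-1.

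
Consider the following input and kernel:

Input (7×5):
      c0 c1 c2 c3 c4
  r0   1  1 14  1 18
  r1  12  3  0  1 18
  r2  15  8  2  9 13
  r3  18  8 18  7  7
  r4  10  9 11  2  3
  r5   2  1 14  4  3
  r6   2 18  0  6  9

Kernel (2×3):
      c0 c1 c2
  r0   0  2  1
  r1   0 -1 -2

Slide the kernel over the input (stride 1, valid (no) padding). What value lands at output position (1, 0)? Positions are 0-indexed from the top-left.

The receptive field on the input at this output position is [12 3 0 / 15 8 2]. Elementwise product with the kernel and sum: 3·2 + 0·1 + 8·-1 + 2·-2.

-6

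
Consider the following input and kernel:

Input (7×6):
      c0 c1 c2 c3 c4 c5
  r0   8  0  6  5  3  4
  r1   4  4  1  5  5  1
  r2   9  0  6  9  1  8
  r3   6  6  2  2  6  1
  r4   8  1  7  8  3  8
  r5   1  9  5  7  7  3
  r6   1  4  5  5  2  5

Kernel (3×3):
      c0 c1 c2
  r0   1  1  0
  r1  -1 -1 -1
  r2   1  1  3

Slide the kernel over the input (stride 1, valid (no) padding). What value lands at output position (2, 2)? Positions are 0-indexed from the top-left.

The receptive field on the input at this output position is [6 9 1 / 2 2 6 / 7 8 3]. Elementwise product with the kernel and sum: 6·1 + 9·1 + 2·-1 + 2·-1 + 6·-1 + 7·1 + 8·1 + 3·3.

29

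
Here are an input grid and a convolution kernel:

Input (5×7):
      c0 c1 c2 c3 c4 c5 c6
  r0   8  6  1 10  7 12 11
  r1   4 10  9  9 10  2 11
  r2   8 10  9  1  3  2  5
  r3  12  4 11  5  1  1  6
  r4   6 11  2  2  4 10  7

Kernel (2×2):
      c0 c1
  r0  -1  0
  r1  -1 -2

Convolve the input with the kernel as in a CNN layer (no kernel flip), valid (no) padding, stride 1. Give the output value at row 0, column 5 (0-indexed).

The receptive field on the input at this output position is [12 11 / 2 11]. Elementwise product with the kernel and sum: 12·-1 + 2·-1 + 11·-2.

-36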